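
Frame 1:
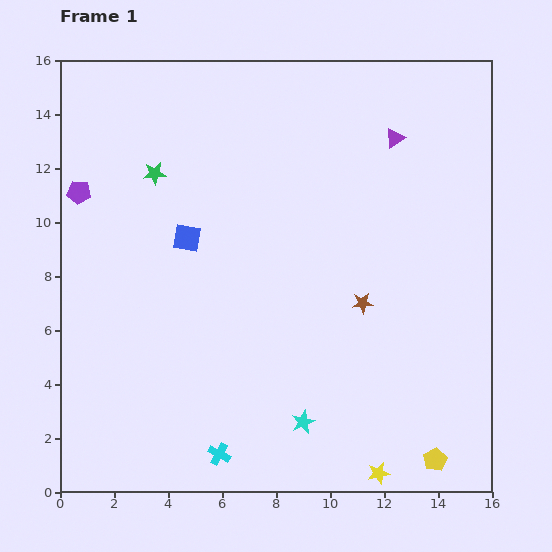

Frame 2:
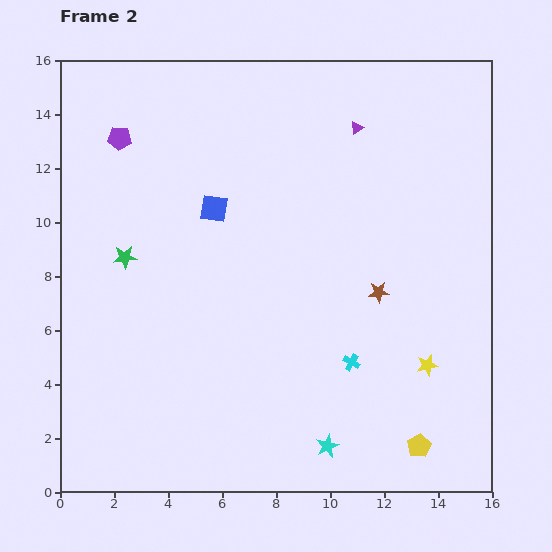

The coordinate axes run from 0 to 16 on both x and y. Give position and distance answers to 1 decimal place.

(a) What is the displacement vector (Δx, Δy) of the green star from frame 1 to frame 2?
(-1.1, -3.1)

The green star was at (3.5, 11.8) in frame 1 and (2.4, 8.7) in frame 2.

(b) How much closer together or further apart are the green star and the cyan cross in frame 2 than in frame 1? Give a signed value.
-1.4

Distance in frame 1: 10.7. Distance in frame 2: 9.3.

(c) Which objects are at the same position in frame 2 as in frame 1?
none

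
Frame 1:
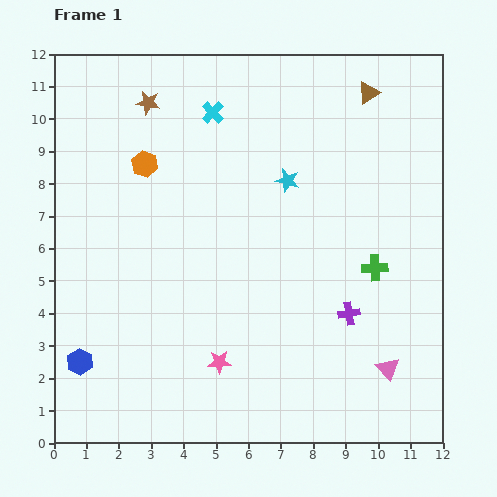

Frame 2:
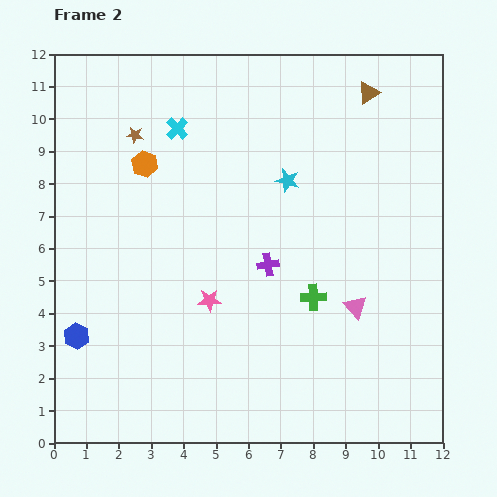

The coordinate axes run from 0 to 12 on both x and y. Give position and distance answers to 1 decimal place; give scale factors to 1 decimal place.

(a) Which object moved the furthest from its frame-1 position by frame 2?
the purple cross

(moved 2.9; next 2.1)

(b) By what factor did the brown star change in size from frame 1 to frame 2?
0.7×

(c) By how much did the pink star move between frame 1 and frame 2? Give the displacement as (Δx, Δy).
(-0.3, 1.9)

The pink star was at (5.1, 2.5) in frame 1 and (4.8, 4.4) in frame 2.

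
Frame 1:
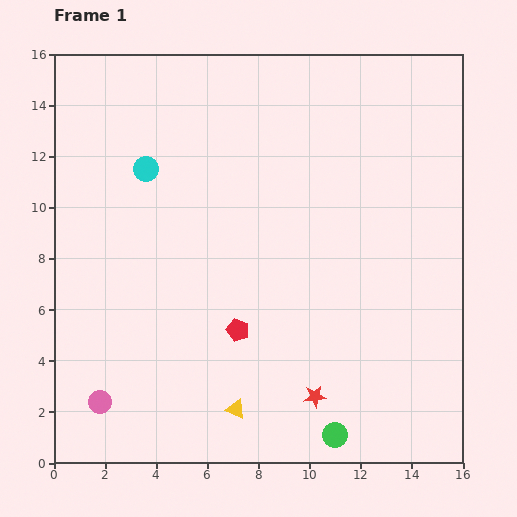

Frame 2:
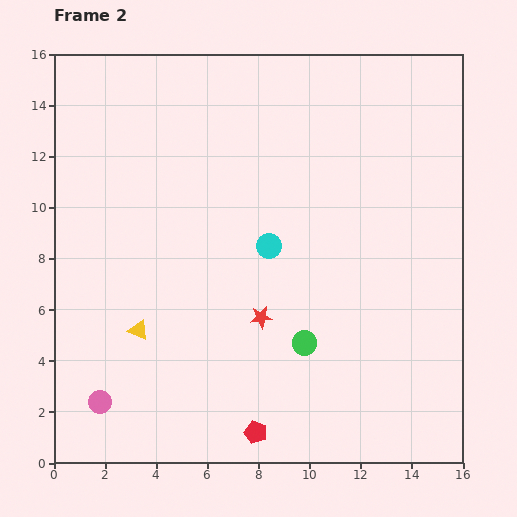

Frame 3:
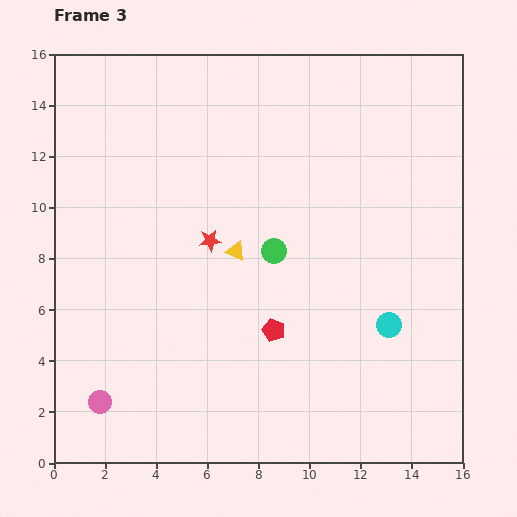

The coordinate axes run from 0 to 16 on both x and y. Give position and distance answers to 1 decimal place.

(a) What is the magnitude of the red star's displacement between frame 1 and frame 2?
3.7

The red star moved from (10.2, 2.6) to (8.1, 5.7), a distance of √(2.1² + 3.1²) ≈ 3.7.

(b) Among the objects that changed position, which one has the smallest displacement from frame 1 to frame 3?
the red pentagon

(moved 1.4)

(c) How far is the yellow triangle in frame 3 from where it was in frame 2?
4.9

The yellow triangle moved from (3.3, 5.2) to (7.1, 8.3), a distance of √(3.8² + 3.1²) ≈ 4.9.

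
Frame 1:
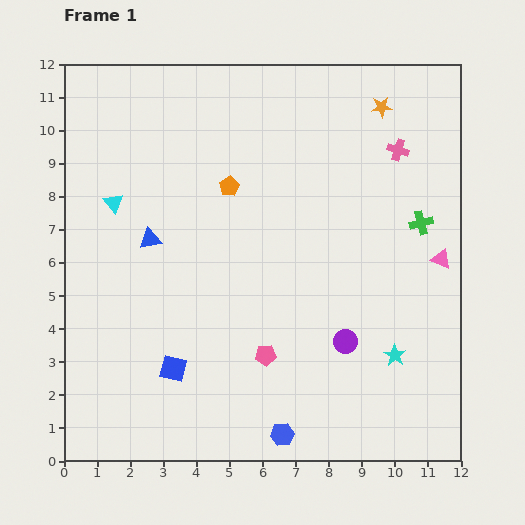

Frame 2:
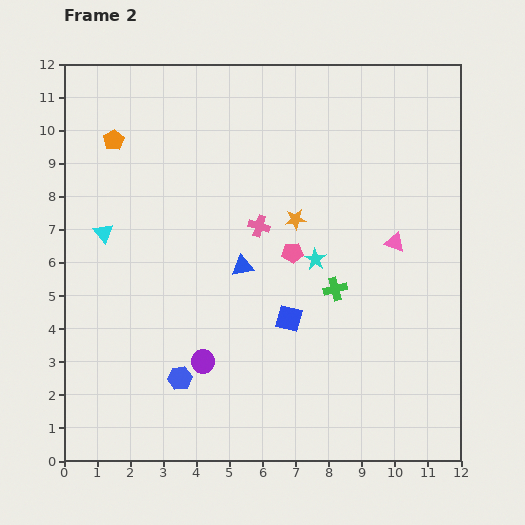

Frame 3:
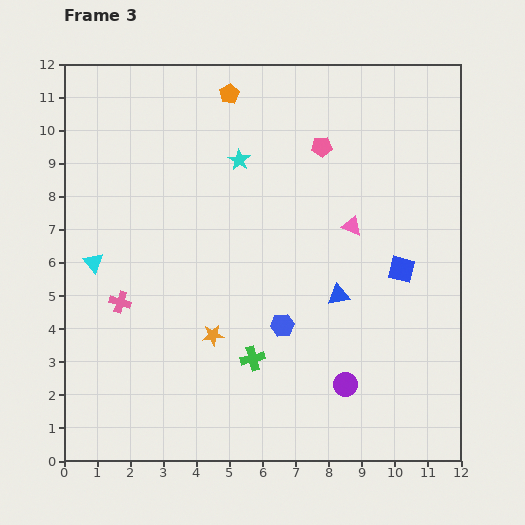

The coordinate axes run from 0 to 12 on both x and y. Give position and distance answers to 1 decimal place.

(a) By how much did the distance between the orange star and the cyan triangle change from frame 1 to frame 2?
-2.8

Distance in frame 1: 8.6. Distance in frame 2: 5.8.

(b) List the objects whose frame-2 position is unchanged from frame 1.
none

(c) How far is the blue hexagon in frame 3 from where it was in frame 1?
3.3

The blue hexagon moved from (6.6, 0.8) to (6.6, 4.1), a distance of √(0.0² + 3.3²) ≈ 3.3.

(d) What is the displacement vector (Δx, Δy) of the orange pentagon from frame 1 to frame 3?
(0.0, 2.8)

The orange pentagon was at (5.0, 8.3) in frame 1 and (5.0, 11.1) in frame 3.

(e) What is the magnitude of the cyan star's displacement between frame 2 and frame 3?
3.8

The cyan star moved from (7.6, 6.1) to (5.3, 9.1), a distance of √(2.3² + 3.0²) ≈ 3.8.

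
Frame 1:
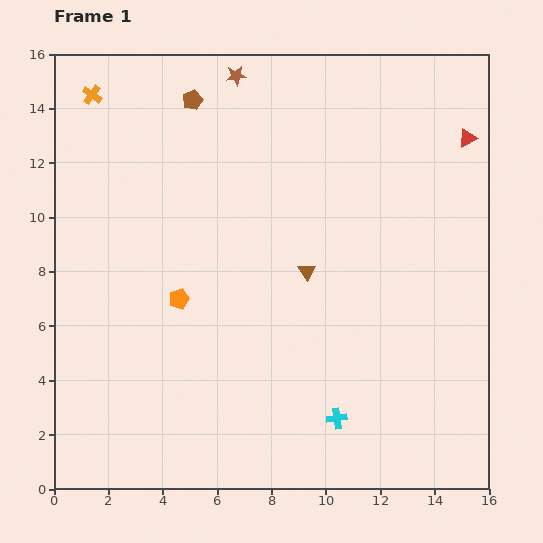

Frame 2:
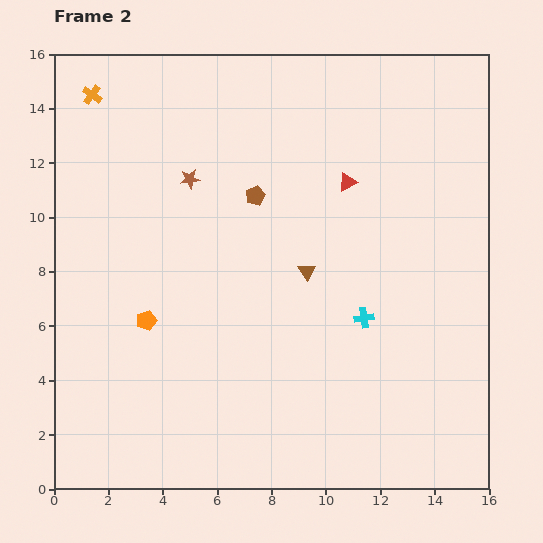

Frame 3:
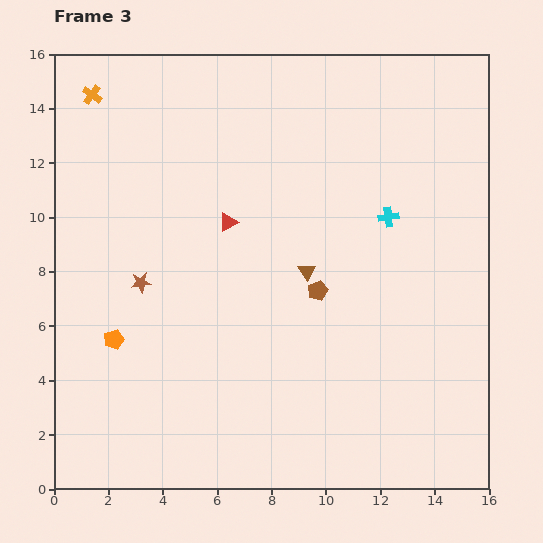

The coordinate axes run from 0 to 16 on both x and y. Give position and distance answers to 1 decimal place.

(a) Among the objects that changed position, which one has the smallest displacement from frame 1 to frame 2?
the orange pentagon

(moved 1.4)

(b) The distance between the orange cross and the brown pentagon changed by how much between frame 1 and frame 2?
+3.3

Distance in frame 1: 3.7. Distance in frame 2: 7.0.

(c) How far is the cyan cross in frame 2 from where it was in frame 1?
3.8

The cyan cross moved from (10.4, 2.6) to (11.4, 6.3), a distance of √(1.0² + 3.7²) ≈ 3.8.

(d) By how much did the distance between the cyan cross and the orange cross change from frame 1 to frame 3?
-3.1

Distance in frame 1: 14.9. Distance in frame 3: 11.8.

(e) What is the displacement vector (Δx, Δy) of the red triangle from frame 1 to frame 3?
(-8.8, -3.1)

The red triangle was at (15.2, 12.9) in frame 1 and (6.4, 9.8) in frame 3.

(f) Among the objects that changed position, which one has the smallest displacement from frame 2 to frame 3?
the orange pentagon

(moved 1.4)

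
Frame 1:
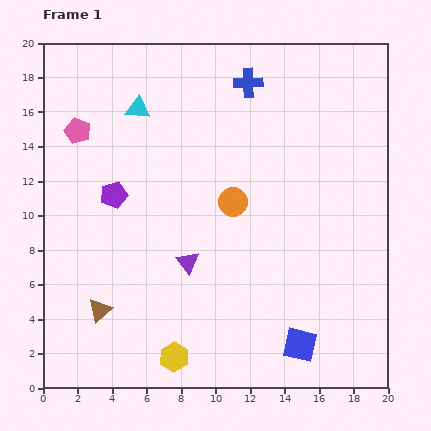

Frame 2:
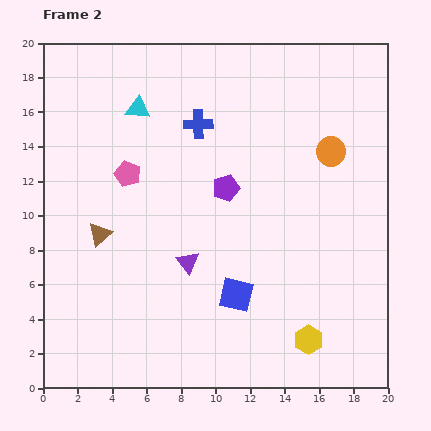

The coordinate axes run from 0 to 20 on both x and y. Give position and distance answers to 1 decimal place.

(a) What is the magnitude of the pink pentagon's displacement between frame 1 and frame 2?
3.8

The pink pentagon moved from (2.0, 14.9) to (4.9, 12.4), a distance of √(2.9² + 2.5²) ≈ 3.8.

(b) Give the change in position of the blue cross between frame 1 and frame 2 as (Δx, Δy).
(-2.9, -2.4)

The blue cross was at (11.9, 17.7) in frame 1 and (9.0, 15.3) in frame 2.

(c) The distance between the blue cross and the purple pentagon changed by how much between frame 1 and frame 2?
-6.2

Distance in frame 1: 10.2. Distance in frame 2: 4.0.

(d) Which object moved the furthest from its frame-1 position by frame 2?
the yellow hexagon

(moved 7.9; next 6.5)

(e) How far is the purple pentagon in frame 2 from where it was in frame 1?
6.5

The purple pentagon moved from (4.1, 11.2) to (10.6, 11.6), a distance of √(6.5² + 0.4²) ≈ 6.5.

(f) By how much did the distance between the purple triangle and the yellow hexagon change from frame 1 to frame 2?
+2.7

Distance in frame 1: 5.6. Distance in frame 2: 8.3.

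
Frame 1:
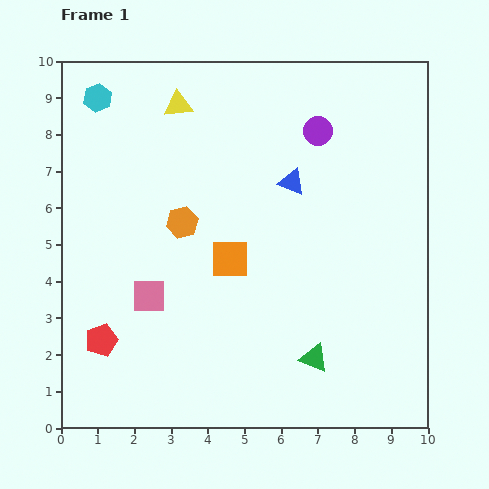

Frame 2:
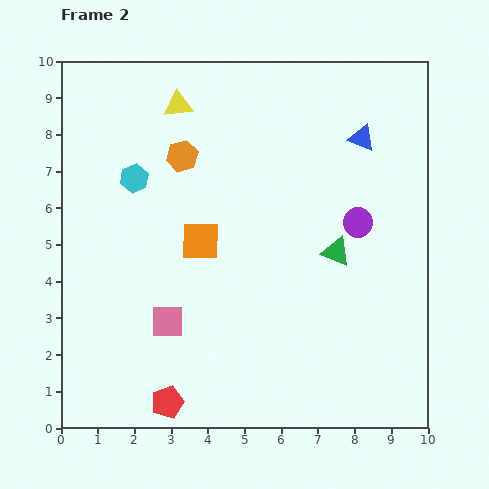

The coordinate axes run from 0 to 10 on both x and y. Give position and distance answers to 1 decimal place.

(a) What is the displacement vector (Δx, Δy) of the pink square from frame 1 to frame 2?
(0.5, -0.7)

The pink square was at (2.4, 3.6) in frame 1 and (2.9, 2.9) in frame 2.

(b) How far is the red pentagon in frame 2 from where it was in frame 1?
2.5

The red pentagon moved from (1.1, 2.4) to (2.9, 0.7), a distance of √(1.8² + 1.7²) ≈ 2.5.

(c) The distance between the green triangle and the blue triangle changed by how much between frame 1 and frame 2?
-1.6

Distance in frame 1: 4.8. Distance in frame 2: 3.2.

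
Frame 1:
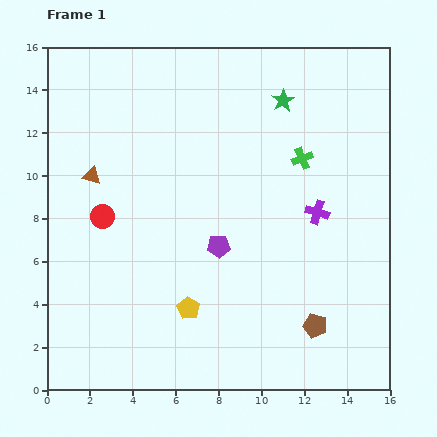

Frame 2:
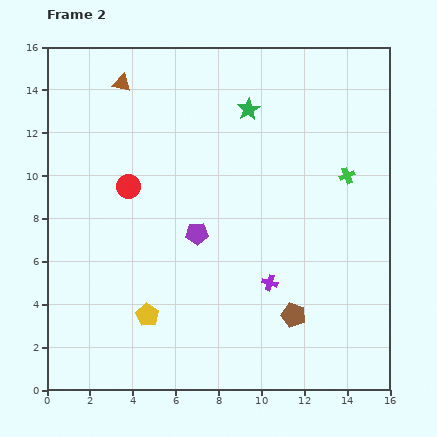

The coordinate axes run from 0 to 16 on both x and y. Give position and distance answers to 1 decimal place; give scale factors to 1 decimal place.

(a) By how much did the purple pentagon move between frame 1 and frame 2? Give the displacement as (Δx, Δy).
(-1.0, 0.6)

The purple pentagon was at (8.0, 6.7) in frame 1 and (7.0, 7.3) in frame 2.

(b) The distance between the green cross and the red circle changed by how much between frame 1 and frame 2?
+0.5

Distance in frame 1: 9.7. Distance in frame 2: 10.2.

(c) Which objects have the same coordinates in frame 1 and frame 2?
none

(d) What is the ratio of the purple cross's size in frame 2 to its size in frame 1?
0.6×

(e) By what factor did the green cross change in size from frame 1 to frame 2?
0.7×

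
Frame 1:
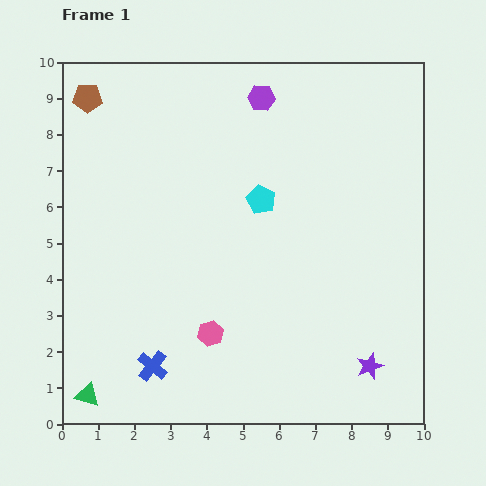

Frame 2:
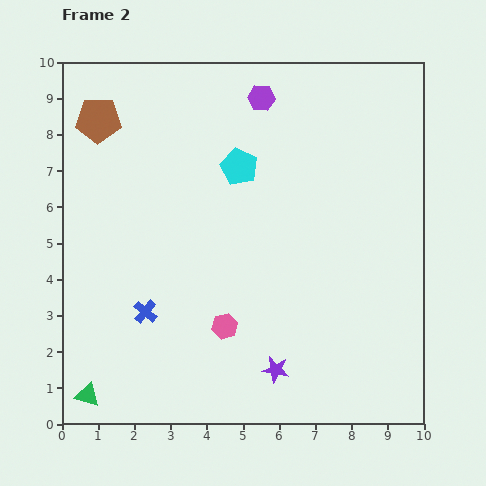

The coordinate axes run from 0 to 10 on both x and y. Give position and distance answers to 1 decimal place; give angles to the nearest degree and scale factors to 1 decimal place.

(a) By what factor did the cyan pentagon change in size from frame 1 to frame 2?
1.3×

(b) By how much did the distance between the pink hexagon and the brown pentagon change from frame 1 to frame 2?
-0.6

Distance in frame 1: 7.3. Distance in frame 2: 6.7.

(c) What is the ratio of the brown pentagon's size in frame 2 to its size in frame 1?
1.6×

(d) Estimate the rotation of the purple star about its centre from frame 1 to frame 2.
30° clockwise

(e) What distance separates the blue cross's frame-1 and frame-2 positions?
1.5

The blue cross moved from (2.5, 1.6) to (2.3, 3.1), a distance of √(0.2² + 1.5²) ≈ 1.5.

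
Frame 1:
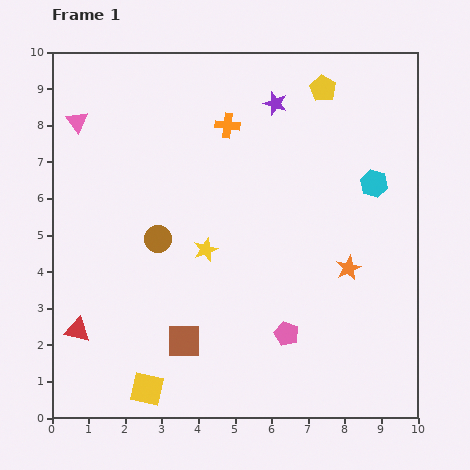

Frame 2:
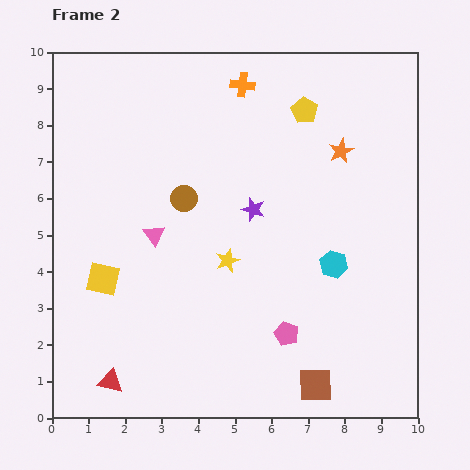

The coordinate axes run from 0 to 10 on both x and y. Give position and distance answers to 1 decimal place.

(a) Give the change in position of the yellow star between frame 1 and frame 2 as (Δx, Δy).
(0.6, -0.3)

The yellow star was at (4.2, 4.6) in frame 1 and (4.8, 4.3) in frame 2.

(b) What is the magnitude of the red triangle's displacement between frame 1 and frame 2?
1.7

The red triangle moved from (0.7, 2.4) to (1.6, 1.0), a distance of √(0.9² + 1.4²) ≈ 1.7.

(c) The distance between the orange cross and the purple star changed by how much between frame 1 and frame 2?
+2.0

Distance in frame 1: 1.4. Distance in frame 2: 3.4.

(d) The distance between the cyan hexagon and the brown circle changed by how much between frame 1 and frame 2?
-1.6

Distance in frame 1: 6.1. Distance in frame 2: 4.5.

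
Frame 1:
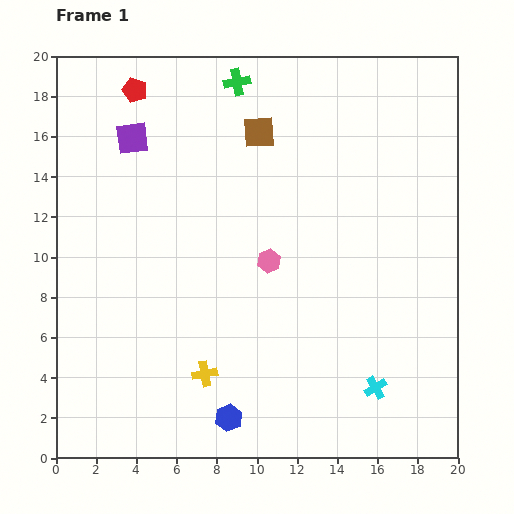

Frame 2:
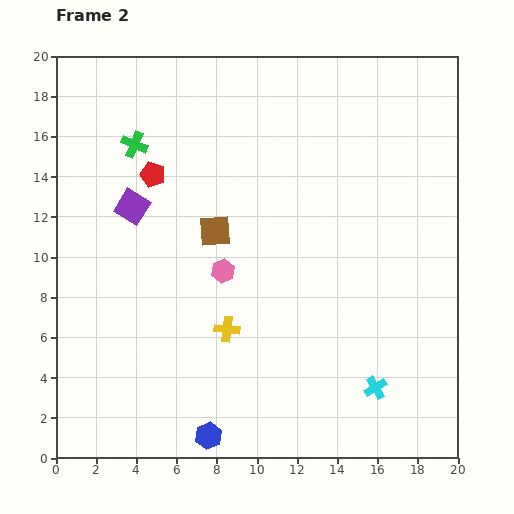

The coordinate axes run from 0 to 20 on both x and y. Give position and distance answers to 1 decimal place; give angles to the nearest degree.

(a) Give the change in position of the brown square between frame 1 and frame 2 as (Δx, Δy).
(-2.2, -4.9)

The brown square was at (10.1, 16.2) in frame 1 and (7.9, 11.3) in frame 2.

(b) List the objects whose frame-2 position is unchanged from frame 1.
the cyan cross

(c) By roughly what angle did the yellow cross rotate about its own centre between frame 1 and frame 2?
16° clockwise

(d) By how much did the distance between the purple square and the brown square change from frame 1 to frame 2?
-2.0

Distance in frame 1: 6.3. Distance in frame 2: 4.3.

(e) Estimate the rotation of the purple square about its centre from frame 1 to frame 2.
39° clockwise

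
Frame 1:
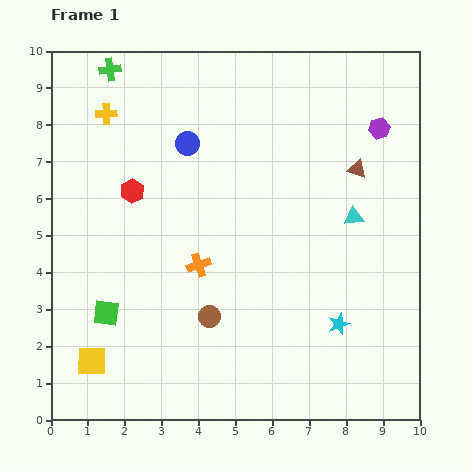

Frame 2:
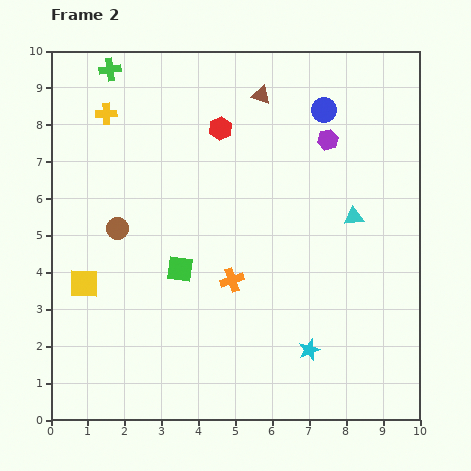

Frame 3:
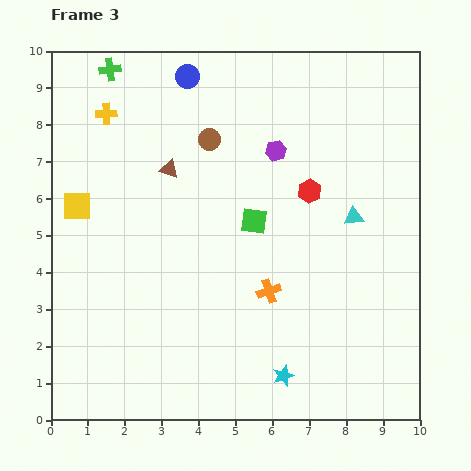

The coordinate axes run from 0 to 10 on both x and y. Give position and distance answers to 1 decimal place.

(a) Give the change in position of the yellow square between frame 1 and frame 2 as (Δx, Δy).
(-0.2, 2.1)

The yellow square was at (1.1, 1.6) in frame 1 and (0.9, 3.7) in frame 2.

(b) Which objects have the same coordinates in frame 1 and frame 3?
the yellow cross, the cyan triangle, the green cross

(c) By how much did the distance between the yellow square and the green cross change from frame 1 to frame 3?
-4.1

Distance in frame 1: 7.9. Distance in frame 3: 3.8.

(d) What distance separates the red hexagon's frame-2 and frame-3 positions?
2.9

The red hexagon moved from (4.6, 7.9) to (7.0, 6.2), a distance of √(2.4² + 1.7²) ≈ 2.9.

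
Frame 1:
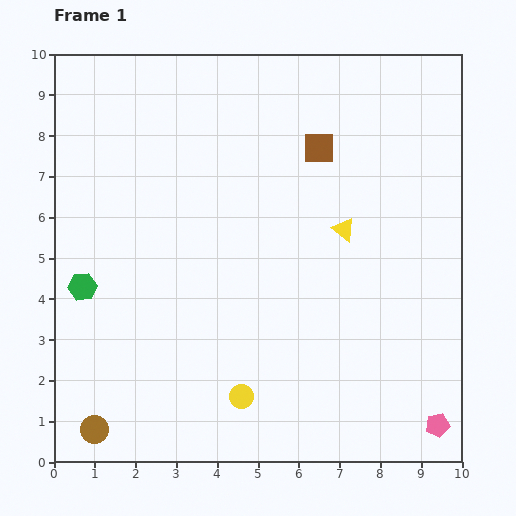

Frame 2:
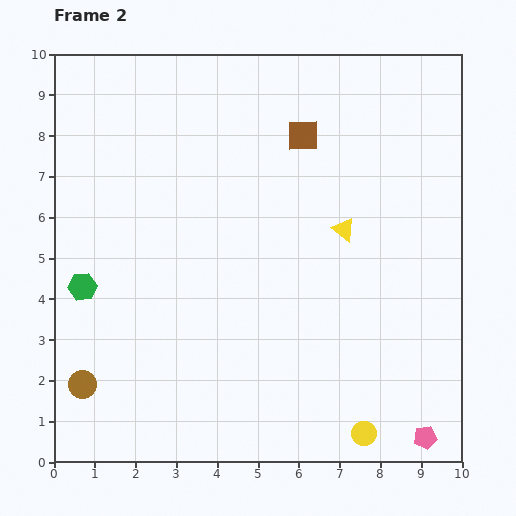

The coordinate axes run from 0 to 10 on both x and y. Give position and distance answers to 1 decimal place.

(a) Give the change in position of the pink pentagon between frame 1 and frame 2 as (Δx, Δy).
(-0.3, -0.3)

The pink pentagon was at (9.4, 0.9) in frame 1 and (9.1, 0.6) in frame 2.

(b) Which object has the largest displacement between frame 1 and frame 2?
the yellow circle

(moved 3.1; next 1.1)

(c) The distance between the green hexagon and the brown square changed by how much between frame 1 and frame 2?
-0.2

Distance in frame 1: 6.7. Distance in frame 2: 6.5.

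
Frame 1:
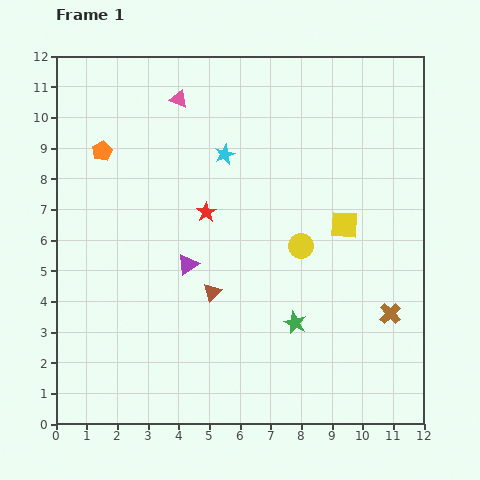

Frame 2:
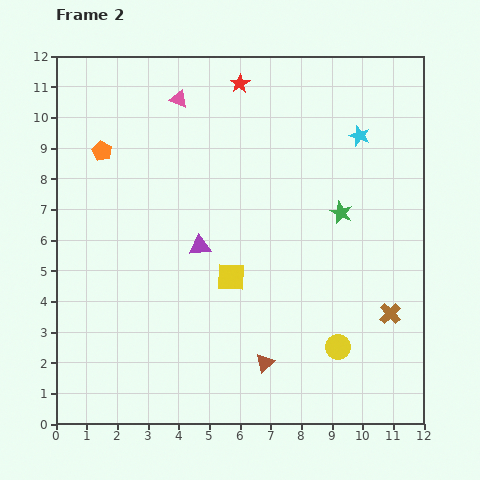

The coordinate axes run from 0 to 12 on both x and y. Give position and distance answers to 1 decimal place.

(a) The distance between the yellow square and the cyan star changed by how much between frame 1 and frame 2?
+1.7

Distance in frame 1: 4.5. Distance in frame 2: 6.2.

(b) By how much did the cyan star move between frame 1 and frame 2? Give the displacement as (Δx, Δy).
(4.4, 0.6)

The cyan star was at (5.5, 8.8) in frame 1 and (9.9, 9.4) in frame 2.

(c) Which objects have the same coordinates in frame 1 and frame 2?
the pink triangle, the brown cross, the orange pentagon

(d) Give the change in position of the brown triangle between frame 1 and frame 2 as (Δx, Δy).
(1.7, -2.3)

The brown triangle was at (5.1, 4.3) in frame 1 and (6.8, 2.0) in frame 2.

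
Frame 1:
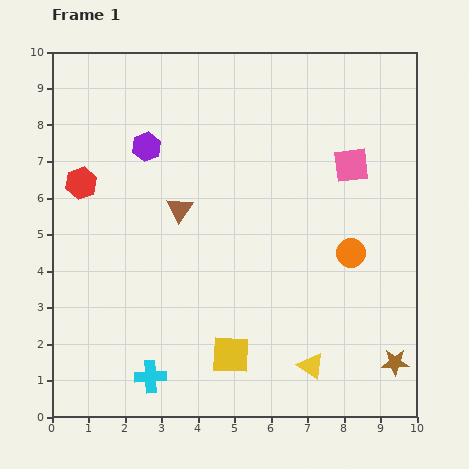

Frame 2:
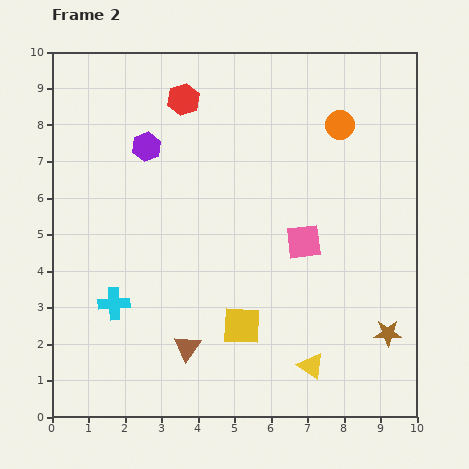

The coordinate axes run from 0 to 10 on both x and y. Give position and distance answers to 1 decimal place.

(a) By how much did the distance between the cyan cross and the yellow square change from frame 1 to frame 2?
+1.3

Distance in frame 1: 2.3. Distance in frame 2: 3.6.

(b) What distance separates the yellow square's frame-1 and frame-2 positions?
0.9

The yellow square moved from (4.9, 1.7) to (5.2, 2.5), a distance of √(0.3² + 0.8²) ≈ 0.9.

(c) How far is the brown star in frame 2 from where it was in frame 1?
0.8

The brown star moved from (9.4, 1.5) to (9.2, 2.3), a distance of √(0.2² + 0.8²) ≈ 0.8.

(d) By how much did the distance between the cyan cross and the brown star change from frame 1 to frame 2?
+0.8

Distance in frame 1: 6.7. Distance in frame 2: 7.5.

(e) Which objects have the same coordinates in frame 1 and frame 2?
the purple hexagon, the yellow triangle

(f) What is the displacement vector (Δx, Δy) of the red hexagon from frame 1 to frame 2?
(2.8, 2.3)

The red hexagon was at (0.8, 6.4) in frame 1 and (3.6, 8.7) in frame 2.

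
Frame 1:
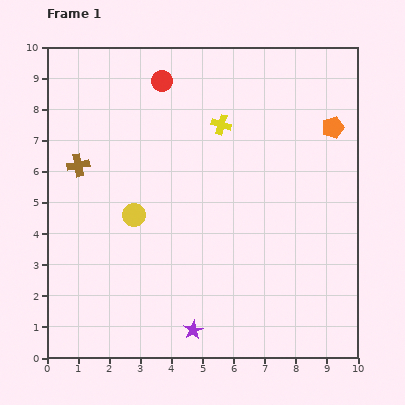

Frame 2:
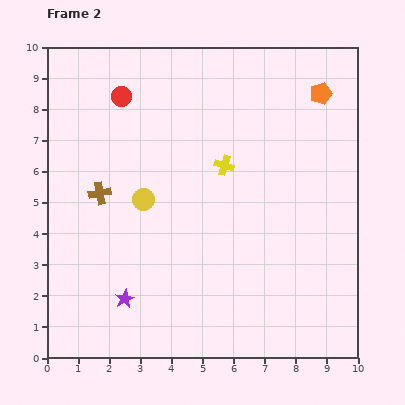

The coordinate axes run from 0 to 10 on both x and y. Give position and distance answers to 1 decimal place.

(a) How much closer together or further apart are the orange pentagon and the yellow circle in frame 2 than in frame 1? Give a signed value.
-0.4

Distance in frame 1: 7.0. Distance in frame 2: 6.6.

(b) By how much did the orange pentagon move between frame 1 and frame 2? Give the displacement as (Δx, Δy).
(-0.4, 1.1)

The orange pentagon was at (9.2, 7.4) in frame 1 and (8.8, 8.5) in frame 2.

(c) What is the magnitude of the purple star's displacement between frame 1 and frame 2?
2.4

The purple star moved from (4.7, 0.9) to (2.5, 1.9), a distance of √(2.2² + 1.0²) ≈ 2.4.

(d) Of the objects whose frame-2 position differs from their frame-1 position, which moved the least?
the yellow circle

(moved 0.6)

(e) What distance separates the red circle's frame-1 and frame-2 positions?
1.4

The red circle moved from (3.7, 8.9) to (2.4, 8.4), a distance of √(1.3² + 0.5²) ≈ 1.4.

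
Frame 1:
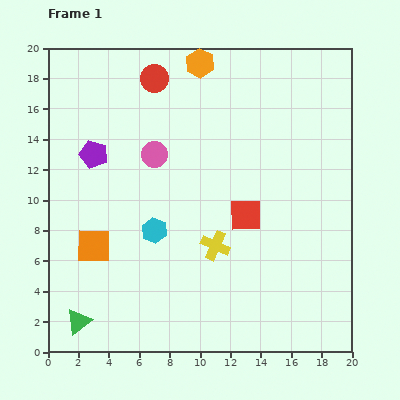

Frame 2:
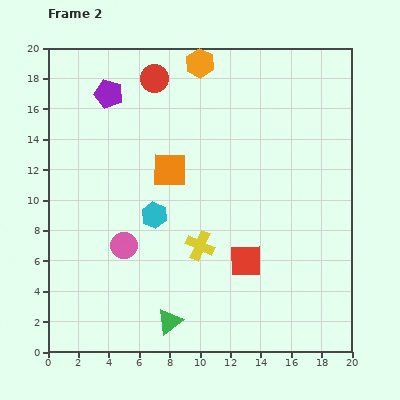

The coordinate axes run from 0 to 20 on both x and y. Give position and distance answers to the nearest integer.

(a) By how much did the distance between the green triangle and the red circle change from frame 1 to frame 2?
-1

Distance in frame 1: 17. Distance in frame 2: 16.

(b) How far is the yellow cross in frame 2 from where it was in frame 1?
1

The yellow cross moved from (11, 7) to (10, 7), a distance of √(1² + 0²) ≈ 1.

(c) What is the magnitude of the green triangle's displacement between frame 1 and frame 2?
6

The green triangle moved from (2, 2) to (8, 2), a distance of √(6² + 0²) ≈ 6.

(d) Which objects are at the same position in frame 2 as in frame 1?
the red circle, the orange hexagon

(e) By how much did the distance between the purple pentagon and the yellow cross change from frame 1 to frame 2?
+2

Distance in frame 1: 10. Distance in frame 2: 12.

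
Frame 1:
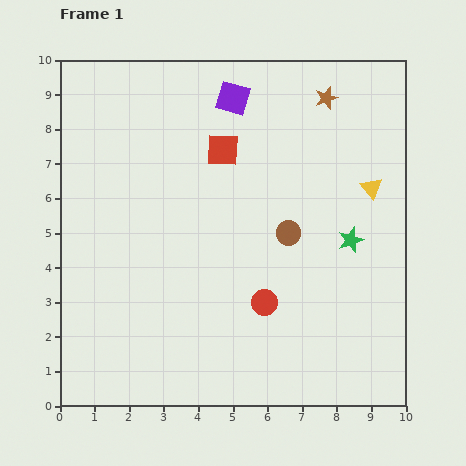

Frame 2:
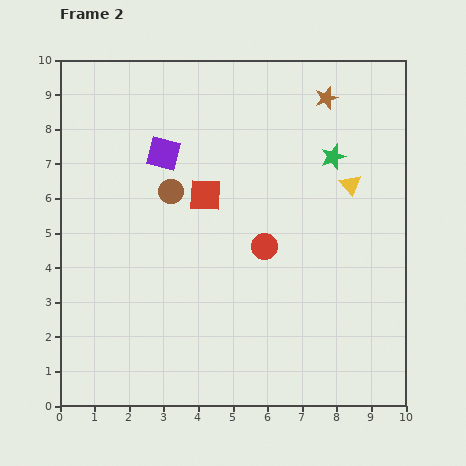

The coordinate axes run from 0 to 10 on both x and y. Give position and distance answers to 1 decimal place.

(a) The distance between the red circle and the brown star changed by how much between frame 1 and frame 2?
-1.5

Distance in frame 1: 6.2. Distance in frame 2: 4.7.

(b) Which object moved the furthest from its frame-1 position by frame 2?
the brown circle

(moved 3.6; next 2.6)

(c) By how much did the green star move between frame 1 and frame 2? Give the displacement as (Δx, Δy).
(-0.5, 2.4)

The green star was at (8.4, 4.8) in frame 1 and (7.9, 7.2) in frame 2.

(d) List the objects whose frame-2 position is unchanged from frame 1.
the brown star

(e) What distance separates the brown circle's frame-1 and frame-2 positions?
3.6

The brown circle moved from (6.6, 5.0) to (3.2, 6.2), a distance of √(3.4² + 1.2²) ≈ 3.6.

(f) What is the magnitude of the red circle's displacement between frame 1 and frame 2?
1.6

The red circle moved from (5.9, 3.0) to (5.9, 4.6), a distance of √(0.0² + 1.6²) ≈ 1.6.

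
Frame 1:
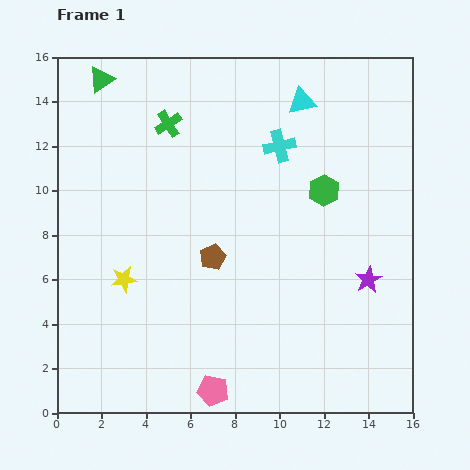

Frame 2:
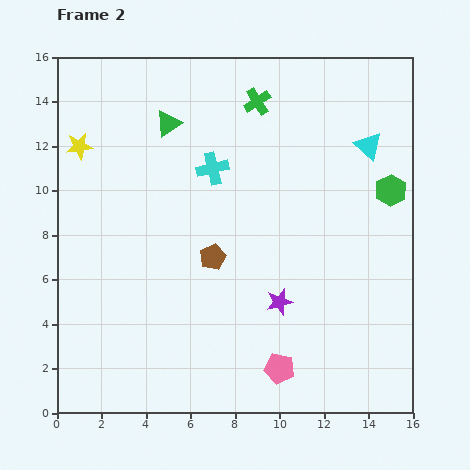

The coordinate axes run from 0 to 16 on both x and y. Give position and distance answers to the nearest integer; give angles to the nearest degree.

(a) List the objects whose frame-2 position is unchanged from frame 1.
the brown pentagon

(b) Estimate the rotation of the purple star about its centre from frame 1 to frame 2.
15° clockwise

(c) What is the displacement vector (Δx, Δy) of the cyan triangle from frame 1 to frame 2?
(3, -2)

The cyan triangle was at (11, 14) in frame 1 and (14, 12) in frame 2.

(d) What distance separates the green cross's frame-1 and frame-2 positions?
4

The green cross moved from (5, 13) to (9, 14), a distance of √(4² + 1²) ≈ 4.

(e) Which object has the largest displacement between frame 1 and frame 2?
the yellow star

(moved 6; next 4)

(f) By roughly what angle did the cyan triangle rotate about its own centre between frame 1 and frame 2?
53° clockwise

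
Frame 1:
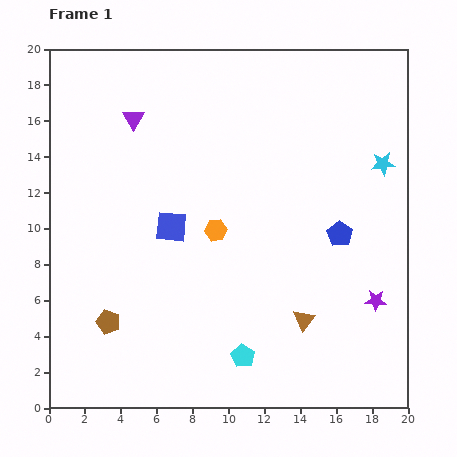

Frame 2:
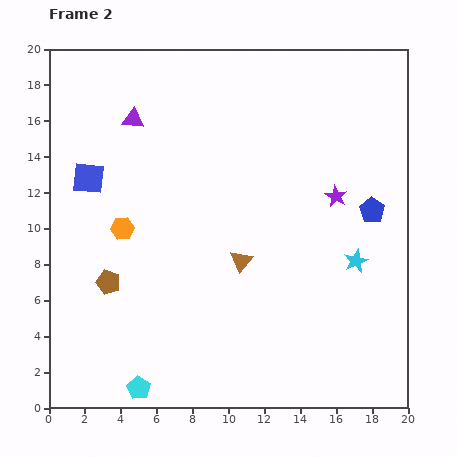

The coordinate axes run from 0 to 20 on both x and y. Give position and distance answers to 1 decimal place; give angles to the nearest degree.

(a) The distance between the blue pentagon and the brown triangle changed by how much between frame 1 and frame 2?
+2.6

Distance in frame 1: 5.2. Distance in frame 2: 7.8.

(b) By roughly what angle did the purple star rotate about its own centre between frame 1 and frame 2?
27° clockwise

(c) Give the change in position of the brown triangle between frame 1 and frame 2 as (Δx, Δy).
(-3.5, 3.3)

The brown triangle was at (14.2, 4.9) in frame 1 and (10.7, 8.2) in frame 2.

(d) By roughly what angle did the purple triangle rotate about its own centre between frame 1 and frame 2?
54° counter-clockwise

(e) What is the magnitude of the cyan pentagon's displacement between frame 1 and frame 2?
6.1

The cyan pentagon moved from (10.8, 2.9) to (5.0, 1.1), a distance of √(5.8² + 1.8²) ≈ 6.1.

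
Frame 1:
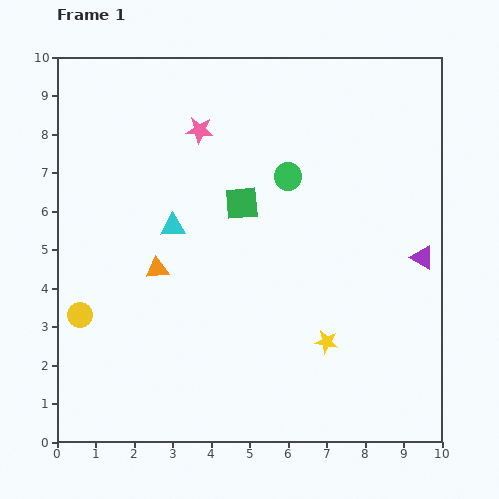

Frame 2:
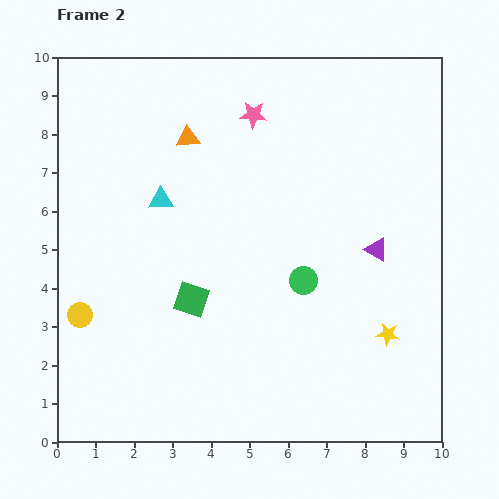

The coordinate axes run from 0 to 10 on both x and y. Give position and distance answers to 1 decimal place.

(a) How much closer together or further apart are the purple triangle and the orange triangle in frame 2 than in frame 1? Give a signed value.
-1.2

Distance in frame 1: 6.9. Distance in frame 2: 5.7.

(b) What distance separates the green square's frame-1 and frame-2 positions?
2.8

The green square moved from (4.8, 6.2) to (3.5, 3.7), a distance of √(1.3² + 2.5²) ≈ 2.8.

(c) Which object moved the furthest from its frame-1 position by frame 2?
the orange triangle

(moved 3.5; next 2.8)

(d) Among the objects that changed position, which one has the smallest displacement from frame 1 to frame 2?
the cyan triangle

(moved 0.8)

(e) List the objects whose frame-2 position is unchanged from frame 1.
the yellow circle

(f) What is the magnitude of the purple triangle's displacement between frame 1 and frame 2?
1.2

The purple triangle moved from (9.5, 4.8) to (8.3, 5.0), a distance of √(1.2² + 0.2²) ≈ 1.2.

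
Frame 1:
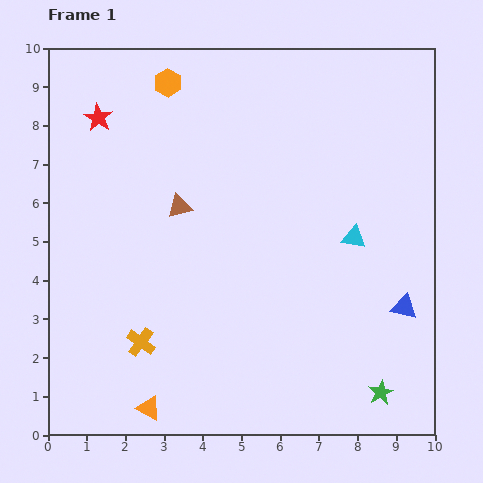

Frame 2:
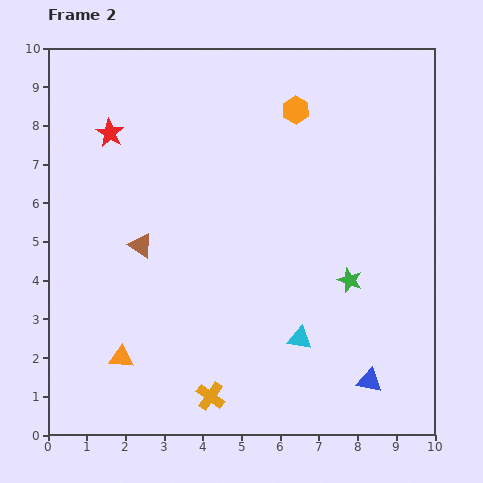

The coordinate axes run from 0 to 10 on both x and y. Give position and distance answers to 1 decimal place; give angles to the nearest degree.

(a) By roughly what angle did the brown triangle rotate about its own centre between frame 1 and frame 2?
48° clockwise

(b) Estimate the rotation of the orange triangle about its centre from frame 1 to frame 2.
24° counter-clockwise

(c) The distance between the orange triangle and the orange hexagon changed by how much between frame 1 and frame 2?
-0.6

Distance in frame 1: 8.4. Distance in frame 2: 7.8.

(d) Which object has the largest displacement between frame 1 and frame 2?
the orange hexagon

(moved 3.4; next 3.0)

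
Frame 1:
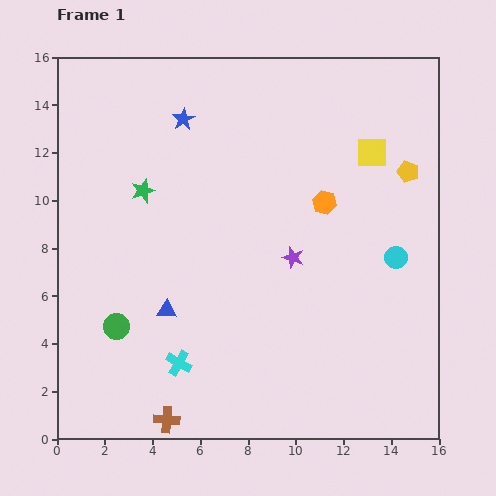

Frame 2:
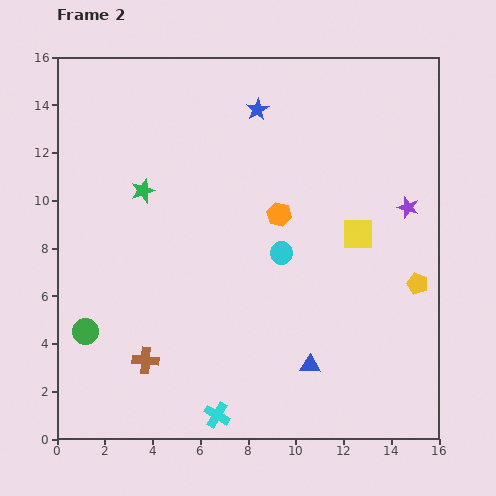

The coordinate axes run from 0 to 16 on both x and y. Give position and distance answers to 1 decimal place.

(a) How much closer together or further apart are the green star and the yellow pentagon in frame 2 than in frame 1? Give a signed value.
+1.0

Distance in frame 1: 11.1. Distance in frame 2: 12.1.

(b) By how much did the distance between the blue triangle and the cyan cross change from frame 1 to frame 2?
+2.1

Distance in frame 1: 2.3. Distance in frame 2: 4.4.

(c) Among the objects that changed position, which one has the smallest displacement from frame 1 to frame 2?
the green circle

(moved 1.3)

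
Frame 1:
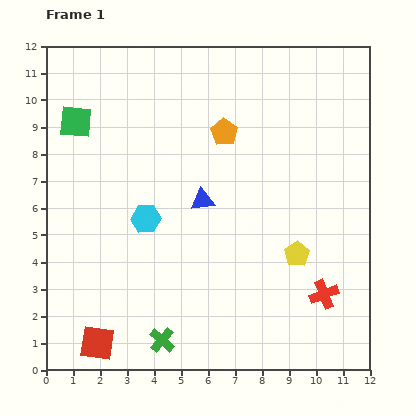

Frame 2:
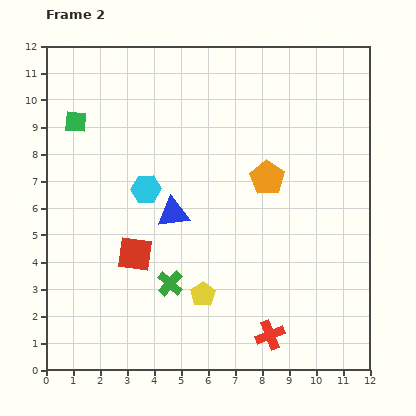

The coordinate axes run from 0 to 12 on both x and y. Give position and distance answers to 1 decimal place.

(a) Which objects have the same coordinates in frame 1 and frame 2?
the green square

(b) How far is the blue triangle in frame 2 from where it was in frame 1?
1.2

The blue triangle moved from (5.8, 6.3) to (4.7, 5.8), a distance of √(1.1² + 0.5²) ≈ 1.2.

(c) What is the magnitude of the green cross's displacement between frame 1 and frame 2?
2.1

The green cross moved from (4.3, 1.1) to (4.6, 3.2), a distance of √(0.3² + 2.1²) ≈ 2.1.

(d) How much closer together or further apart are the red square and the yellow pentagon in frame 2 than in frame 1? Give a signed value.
-5.2

Distance in frame 1: 8.1. Distance in frame 2: 2.9.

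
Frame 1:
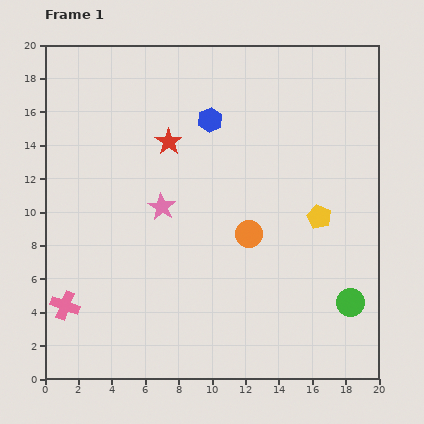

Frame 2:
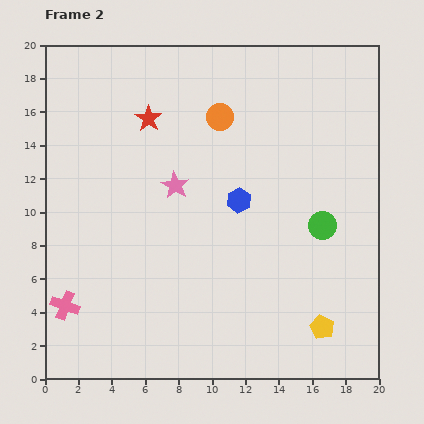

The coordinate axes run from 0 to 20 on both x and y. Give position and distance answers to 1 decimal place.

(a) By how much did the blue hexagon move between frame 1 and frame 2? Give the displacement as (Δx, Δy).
(1.7, -4.8)

The blue hexagon was at (9.9, 15.5) in frame 1 and (11.6, 10.7) in frame 2.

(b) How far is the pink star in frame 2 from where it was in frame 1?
1.5

The pink star moved from (7.0, 10.3) to (7.8, 11.6), a distance of √(0.8² + 1.3²) ≈ 1.5.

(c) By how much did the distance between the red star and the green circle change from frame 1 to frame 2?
-2.3

Distance in frame 1: 14.5. Distance in frame 2: 12.2.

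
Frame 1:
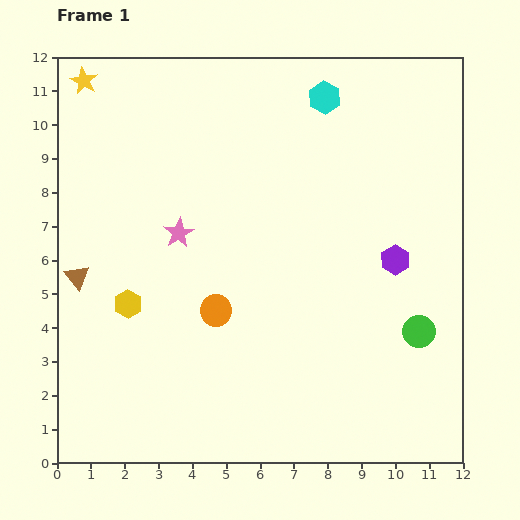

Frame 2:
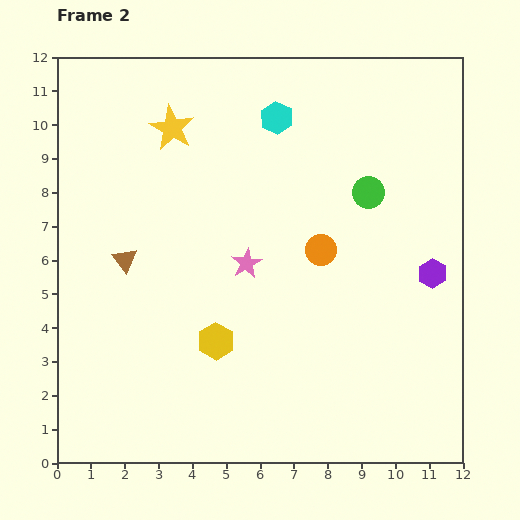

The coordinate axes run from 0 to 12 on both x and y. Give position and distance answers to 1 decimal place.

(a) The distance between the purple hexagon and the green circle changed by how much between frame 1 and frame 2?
+0.9

Distance in frame 1: 2.2. Distance in frame 2: 3.1.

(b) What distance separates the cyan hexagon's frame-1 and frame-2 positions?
1.5

The cyan hexagon moved from (7.9, 10.8) to (6.5, 10.2), a distance of √(1.4² + 0.6²) ≈ 1.5.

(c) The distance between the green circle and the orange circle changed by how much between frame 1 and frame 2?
-3.8

Distance in frame 1: 6.0. Distance in frame 2: 2.2.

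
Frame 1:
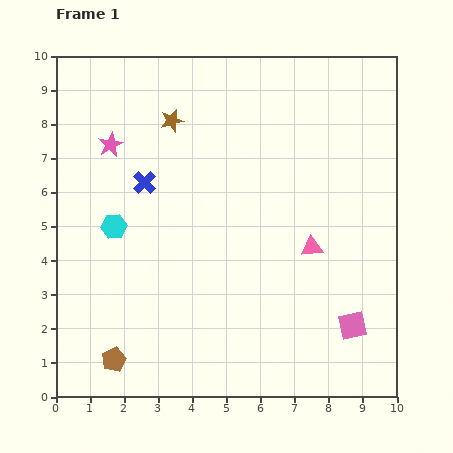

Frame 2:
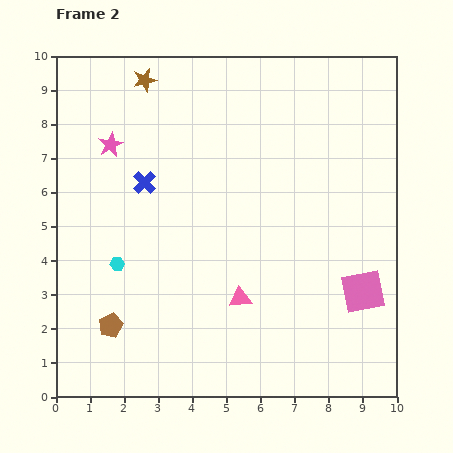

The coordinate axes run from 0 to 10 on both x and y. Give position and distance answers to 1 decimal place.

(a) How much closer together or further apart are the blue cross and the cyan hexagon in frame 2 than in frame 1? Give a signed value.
+0.9

Distance in frame 1: 1.6. Distance in frame 2: 2.5.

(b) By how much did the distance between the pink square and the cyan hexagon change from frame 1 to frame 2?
-0.4

Distance in frame 1: 7.6. Distance in frame 2: 7.2.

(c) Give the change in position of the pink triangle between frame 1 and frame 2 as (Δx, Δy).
(-2.1, -1.5)

The pink triangle was at (7.5, 4.4) in frame 1 and (5.4, 2.9) in frame 2.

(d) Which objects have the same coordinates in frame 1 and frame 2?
the pink star, the blue cross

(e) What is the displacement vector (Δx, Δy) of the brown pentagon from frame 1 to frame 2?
(-0.1, 1.0)

The brown pentagon was at (1.7, 1.1) in frame 1 and (1.6, 2.1) in frame 2.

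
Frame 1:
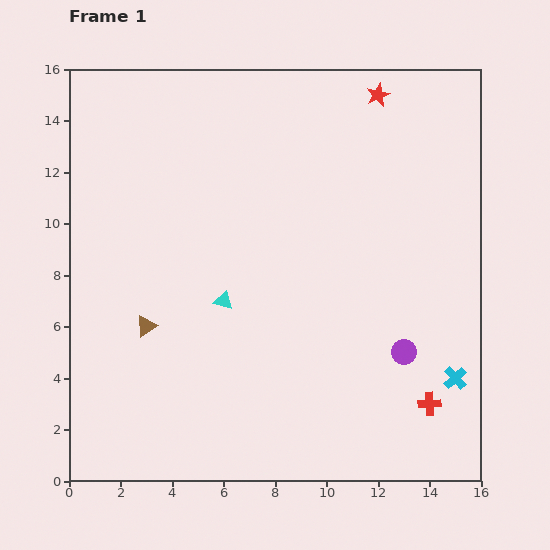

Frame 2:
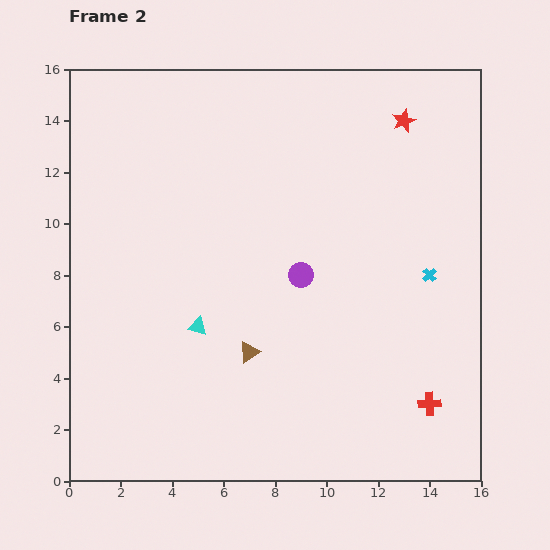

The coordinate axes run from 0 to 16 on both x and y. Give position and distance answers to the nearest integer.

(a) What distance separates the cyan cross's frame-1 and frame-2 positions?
4

The cyan cross moved from (15, 4) to (14, 8), a distance of √(1² + 4²) ≈ 4.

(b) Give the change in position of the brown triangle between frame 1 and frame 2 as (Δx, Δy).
(4, -1)

The brown triangle was at (3, 6) in frame 1 and (7, 5) in frame 2.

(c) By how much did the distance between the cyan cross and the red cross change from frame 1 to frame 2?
+4

Distance in frame 1: 1. Distance in frame 2: 5.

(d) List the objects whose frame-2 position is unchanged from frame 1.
the red cross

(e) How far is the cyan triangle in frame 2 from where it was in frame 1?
1

The cyan triangle moved from (6, 7) to (5, 6), a distance of √(1² + 1²) ≈ 1.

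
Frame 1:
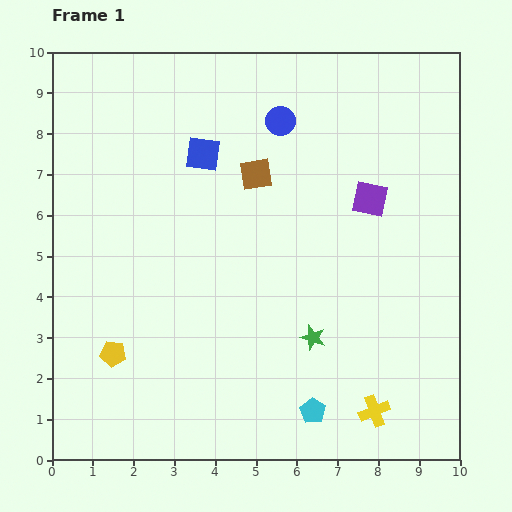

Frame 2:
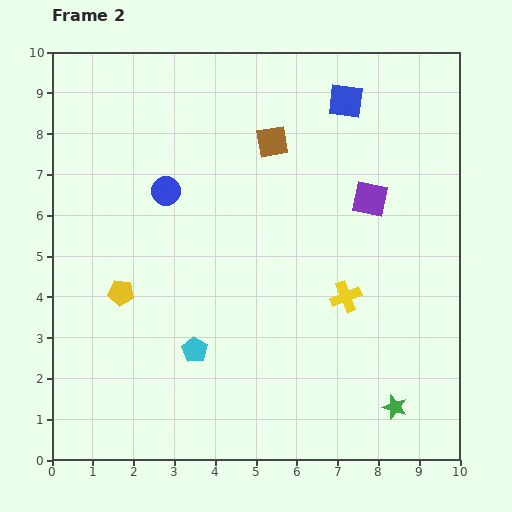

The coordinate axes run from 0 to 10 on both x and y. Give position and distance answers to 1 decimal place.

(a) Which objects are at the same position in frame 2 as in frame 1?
the purple square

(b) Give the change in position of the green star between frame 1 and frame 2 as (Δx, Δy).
(2.0, -1.7)

The green star was at (6.4, 3.0) in frame 1 and (8.4, 1.3) in frame 2.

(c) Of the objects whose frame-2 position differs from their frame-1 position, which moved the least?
the brown square

(moved 0.9)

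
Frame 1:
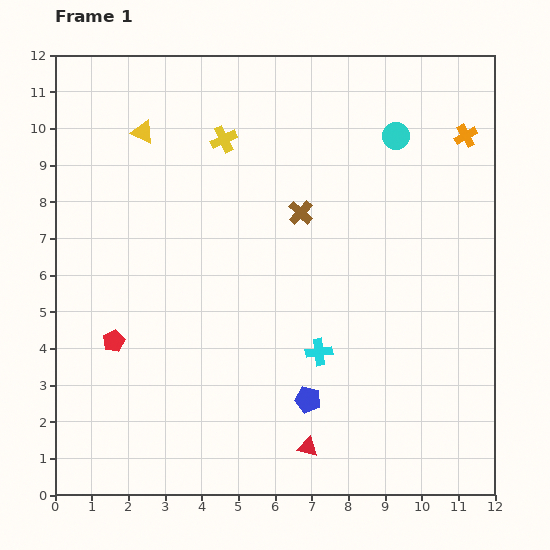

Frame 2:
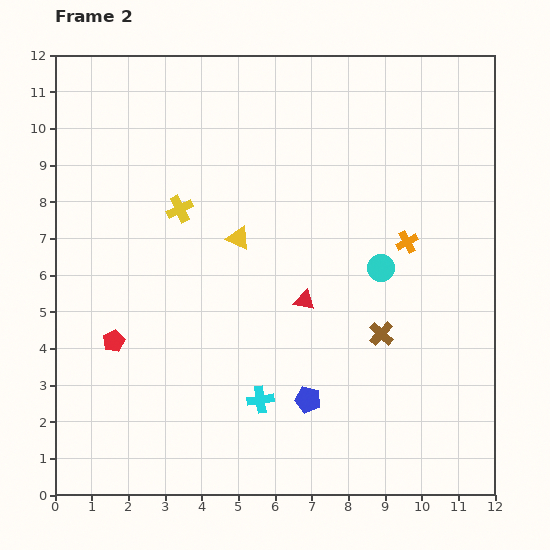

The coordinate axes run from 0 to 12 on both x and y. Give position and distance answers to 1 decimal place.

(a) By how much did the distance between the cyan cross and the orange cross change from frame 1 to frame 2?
-1.2

Distance in frame 1: 7.1. Distance in frame 2: 5.9.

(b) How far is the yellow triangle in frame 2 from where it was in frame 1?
3.9

The yellow triangle moved from (2.4, 9.9) to (5.0, 7.0), a distance of √(2.6² + 2.9²) ≈ 3.9.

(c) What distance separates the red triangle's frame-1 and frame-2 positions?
4.0

The red triangle moved from (6.9, 1.3) to (6.8, 5.3), a distance of √(0.1² + 4.0²) ≈ 4.0.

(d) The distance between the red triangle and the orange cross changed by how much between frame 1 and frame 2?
-6.3

Distance in frame 1: 9.5. Distance in frame 2: 3.2.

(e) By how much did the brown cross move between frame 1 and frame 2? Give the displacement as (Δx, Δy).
(2.2, -3.3)

The brown cross was at (6.7, 7.7) in frame 1 and (8.9, 4.4) in frame 2.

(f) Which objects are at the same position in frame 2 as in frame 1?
the blue pentagon, the red pentagon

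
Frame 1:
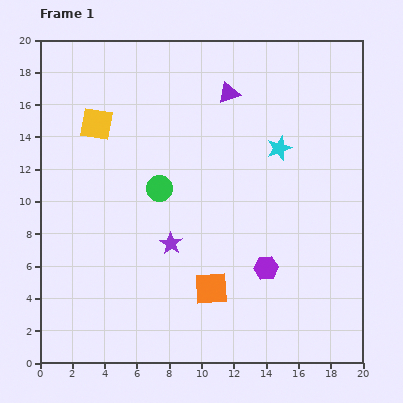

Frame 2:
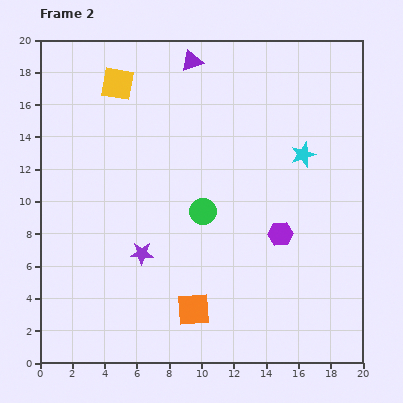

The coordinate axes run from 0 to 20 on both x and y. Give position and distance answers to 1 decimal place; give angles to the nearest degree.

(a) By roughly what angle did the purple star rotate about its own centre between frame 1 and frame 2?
31° counter-clockwise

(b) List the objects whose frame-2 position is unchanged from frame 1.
none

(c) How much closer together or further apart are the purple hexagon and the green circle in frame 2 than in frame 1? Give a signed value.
-3.2

Distance in frame 1: 8.2. Distance in frame 2: 5.0.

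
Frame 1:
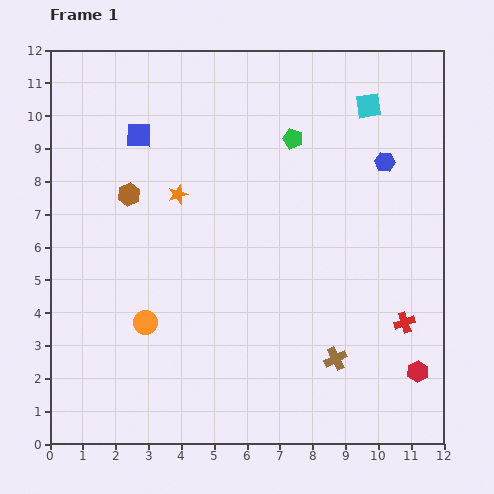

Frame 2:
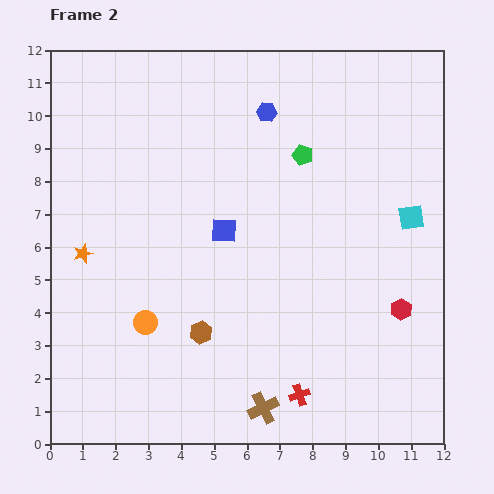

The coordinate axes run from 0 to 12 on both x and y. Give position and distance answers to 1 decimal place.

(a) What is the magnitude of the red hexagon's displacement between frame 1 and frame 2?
2.0

The red hexagon moved from (11.2, 2.2) to (10.7, 4.1), a distance of √(0.5² + 1.9²) ≈ 2.0.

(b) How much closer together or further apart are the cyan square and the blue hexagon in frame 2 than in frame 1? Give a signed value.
+3.6

Distance in frame 1: 1.8. Distance in frame 2: 5.4.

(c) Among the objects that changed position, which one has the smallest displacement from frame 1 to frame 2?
the green pentagon

(moved 0.6)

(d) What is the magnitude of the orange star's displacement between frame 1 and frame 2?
3.4

The orange star moved from (3.9, 7.6) to (1.0, 5.8), a distance of √(2.9² + 1.8²) ≈ 3.4.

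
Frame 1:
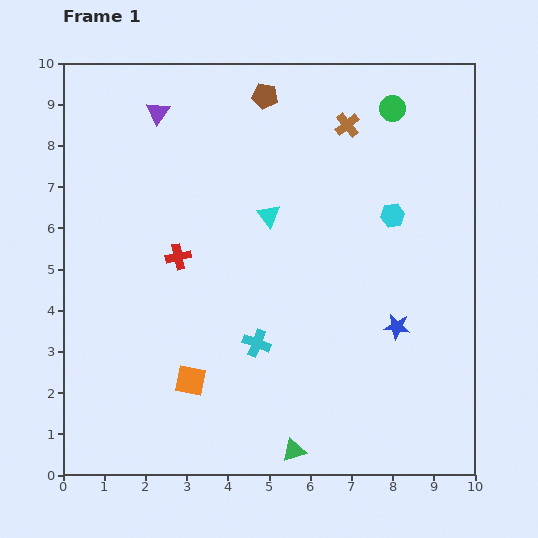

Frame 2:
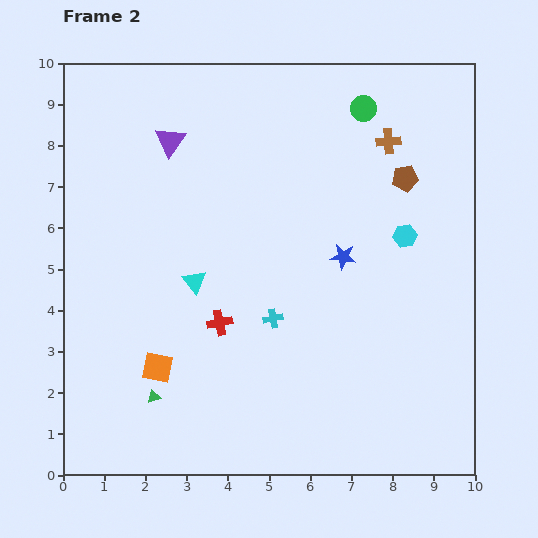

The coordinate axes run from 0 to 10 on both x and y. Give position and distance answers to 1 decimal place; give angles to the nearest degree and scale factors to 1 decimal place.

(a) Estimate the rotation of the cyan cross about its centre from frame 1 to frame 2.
31° counter-clockwise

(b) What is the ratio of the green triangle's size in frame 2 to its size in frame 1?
0.6×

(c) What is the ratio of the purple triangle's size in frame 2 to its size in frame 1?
1.3×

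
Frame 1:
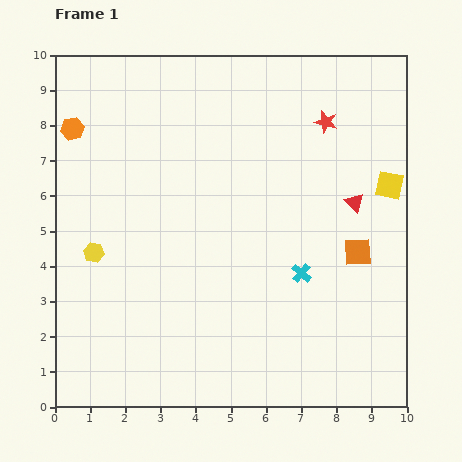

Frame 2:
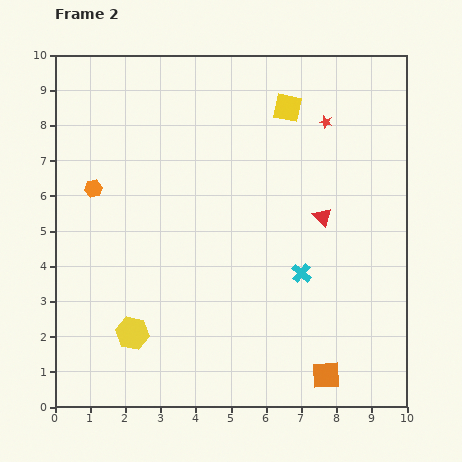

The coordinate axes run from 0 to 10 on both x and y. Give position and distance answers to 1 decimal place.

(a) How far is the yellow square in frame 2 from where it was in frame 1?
3.6

The yellow square moved from (9.5, 6.3) to (6.6, 8.5), a distance of √(2.9² + 2.2²) ≈ 3.6.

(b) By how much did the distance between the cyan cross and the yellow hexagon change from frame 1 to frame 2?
-0.8

Distance in frame 1: 5.9. Distance in frame 2: 5.1.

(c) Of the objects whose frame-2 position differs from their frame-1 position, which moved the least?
the red triangle

(moved 1.0)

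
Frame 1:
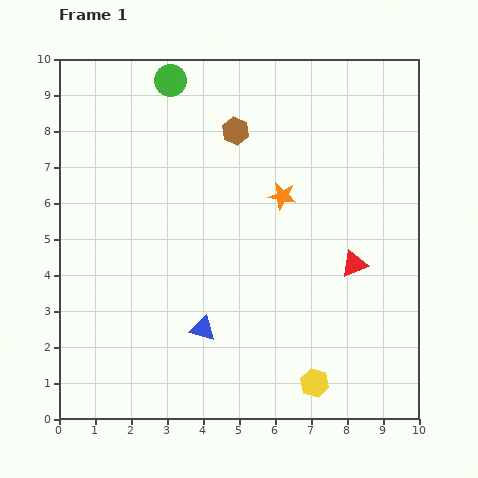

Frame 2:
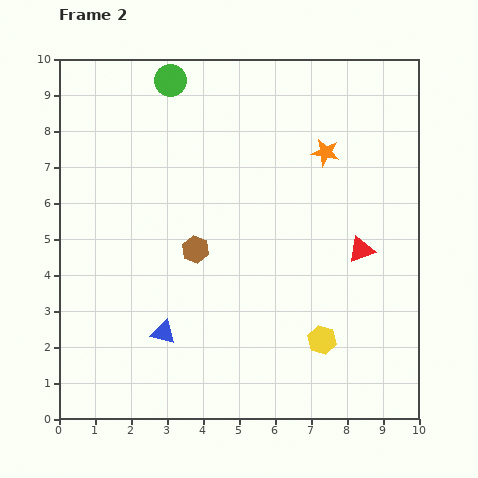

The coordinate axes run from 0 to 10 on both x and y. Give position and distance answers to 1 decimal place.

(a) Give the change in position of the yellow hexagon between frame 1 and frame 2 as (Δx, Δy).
(0.2, 1.2)

The yellow hexagon was at (7.1, 1.0) in frame 1 and (7.3, 2.2) in frame 2.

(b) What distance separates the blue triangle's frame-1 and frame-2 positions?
1.1

The blue triangle moved from (4.0, 2.5) to (2.9, 2.4), a distance of √(1.1² + 0.1²) ≈ 1.1.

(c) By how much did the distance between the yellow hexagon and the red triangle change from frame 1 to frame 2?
-0.8

Distance in frame 1: 3.5. Distance in frame 2: 2.7.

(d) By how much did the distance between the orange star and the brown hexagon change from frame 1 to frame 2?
+2.3

Distance in frame 1: 2.2. Distance in frame 2: 4.5.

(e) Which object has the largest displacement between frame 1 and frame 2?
the brown hexagon

(moved 3.5; next 1.7)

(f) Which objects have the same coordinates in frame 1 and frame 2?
the green circle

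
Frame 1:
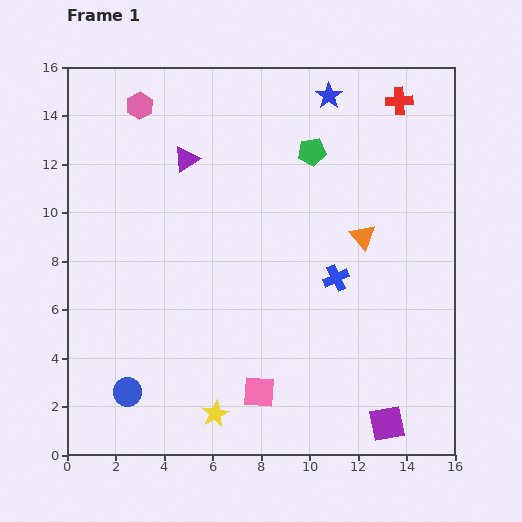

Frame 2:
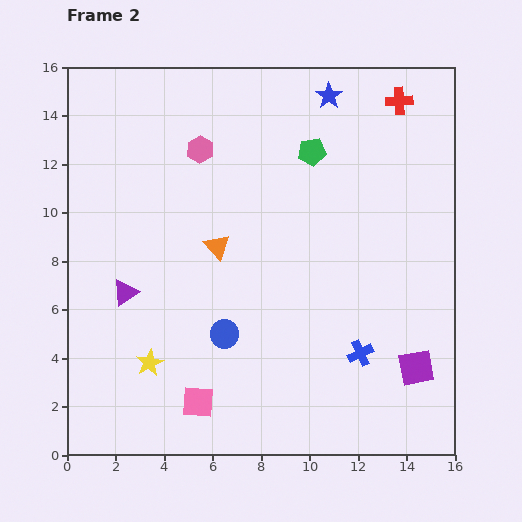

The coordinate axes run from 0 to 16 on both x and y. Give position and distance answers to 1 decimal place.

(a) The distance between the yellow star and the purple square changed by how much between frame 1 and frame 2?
+3.9

Distance in frame 1: 7.1. Distance in frame 2: 11.0.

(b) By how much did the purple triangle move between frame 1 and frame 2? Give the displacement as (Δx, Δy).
(-2.5, -5.5)

The purple triangle was at (4.9, 12.2) in frame 1 and (2.4, 6.7) in frame 2.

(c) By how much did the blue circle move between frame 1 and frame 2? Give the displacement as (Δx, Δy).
(4.0, 2.4)

The blue circle was at (2.5, 2.6) in frame 1 and (6.5, 5.0) in frame 2.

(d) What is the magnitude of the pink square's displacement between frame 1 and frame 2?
2.5

The pink square moved from (7.9, 2.6) to (5.4, 2.2), a distance of √(2.5² + 0.4²) ≈ 2.5.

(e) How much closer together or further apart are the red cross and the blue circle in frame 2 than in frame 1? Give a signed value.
-4.4

Distance in frame 1: 16.4. Distance in frame 2: 12.0.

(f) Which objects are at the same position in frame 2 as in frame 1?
the red cross, the green pentagon, the blue star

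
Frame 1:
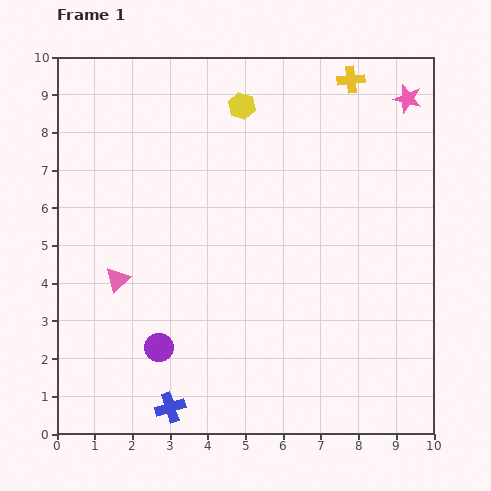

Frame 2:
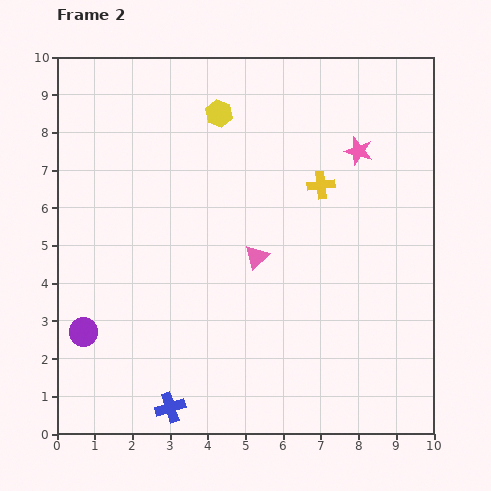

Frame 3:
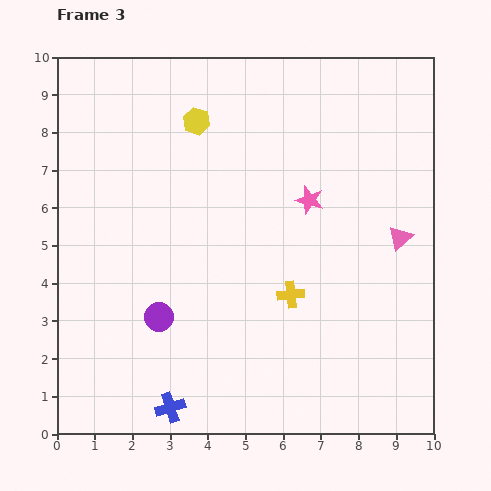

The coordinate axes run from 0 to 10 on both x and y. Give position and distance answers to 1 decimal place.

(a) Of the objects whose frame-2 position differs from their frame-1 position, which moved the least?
the yellow hexagon

(moved 0.6)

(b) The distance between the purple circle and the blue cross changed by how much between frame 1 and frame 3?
+0.8

Distance in frame 1: 1.6. Distance in frame 3: 2.4.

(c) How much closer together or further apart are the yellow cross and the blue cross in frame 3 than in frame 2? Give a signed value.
-2.7

Distance in frame 2: 7.1. Distance in frame 3: 4.4.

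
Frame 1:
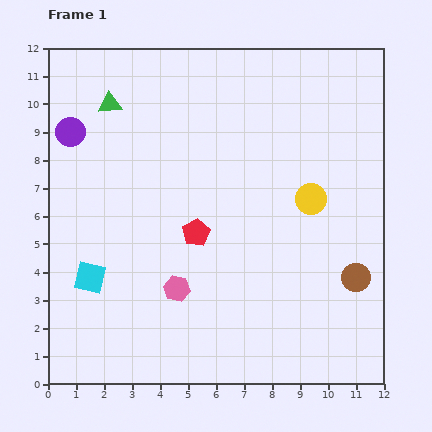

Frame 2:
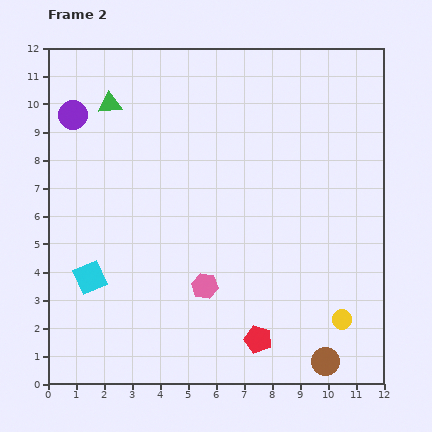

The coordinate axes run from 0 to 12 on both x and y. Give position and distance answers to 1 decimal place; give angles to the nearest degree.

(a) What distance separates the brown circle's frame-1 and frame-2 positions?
3.2

The brown circle moved from (11.0, 3.8) to (9.9, 0.8), a distance of √(1.1² + 3.0²) ≈ 3.2.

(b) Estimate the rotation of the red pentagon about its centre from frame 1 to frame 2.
24° counter-clockwise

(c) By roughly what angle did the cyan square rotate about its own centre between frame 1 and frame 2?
38° counter-clockwise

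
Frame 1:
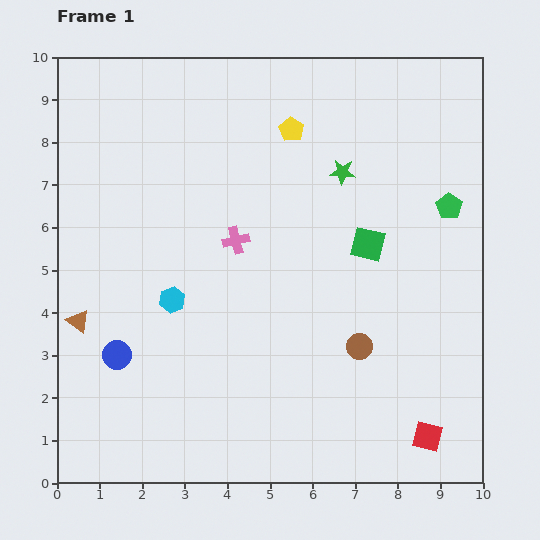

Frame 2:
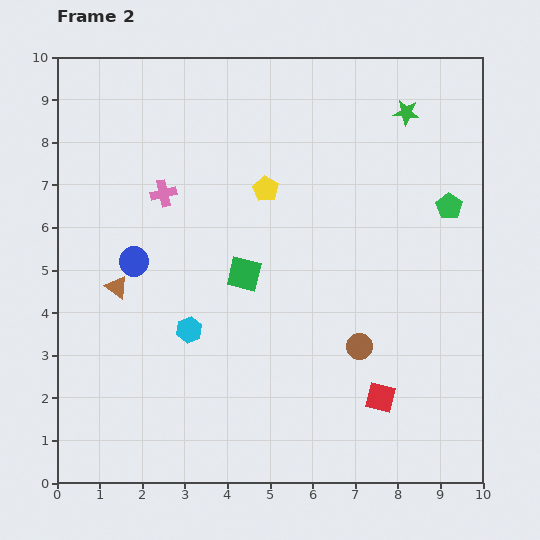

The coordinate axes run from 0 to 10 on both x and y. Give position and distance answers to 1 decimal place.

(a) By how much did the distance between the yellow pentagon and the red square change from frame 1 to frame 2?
-2.3

Distance in frame 1: 7.9. Distance in frame 2: 5.6.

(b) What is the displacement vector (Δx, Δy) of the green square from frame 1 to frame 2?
(-2.9, -0.7)

The green square was at (7.3, 5.6) in frame 1 and (4.4, 4.9) in frame 2.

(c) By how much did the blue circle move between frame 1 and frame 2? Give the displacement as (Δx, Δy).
(0.4, 2.2)

The blue circle was at (1.4, 3.0) in frame 1 and (1.8, 5.2) in frame 2.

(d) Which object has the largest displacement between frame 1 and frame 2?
the green square

(moved 3.0; next 2.2)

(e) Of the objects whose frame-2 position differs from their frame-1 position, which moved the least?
the cyan hexagon

(moved 0.8)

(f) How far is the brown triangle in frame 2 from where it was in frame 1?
1.2

The brown triangle moved from (0.5, 3.8) to (1.4, 4.6), a distance of √(0.9² + 0.8²) ≈ 1.2.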